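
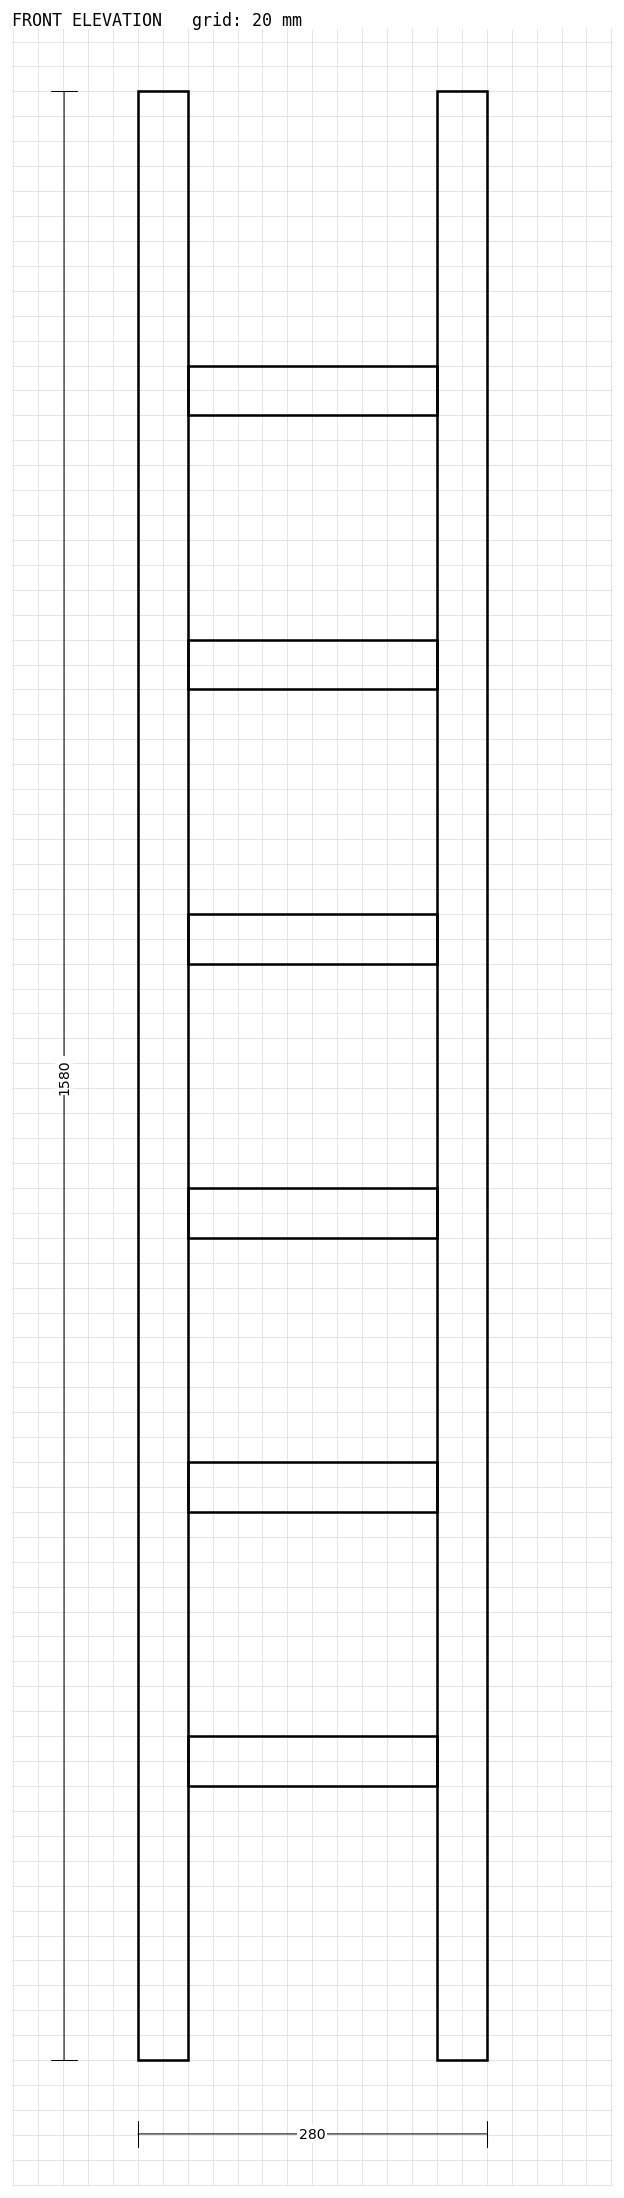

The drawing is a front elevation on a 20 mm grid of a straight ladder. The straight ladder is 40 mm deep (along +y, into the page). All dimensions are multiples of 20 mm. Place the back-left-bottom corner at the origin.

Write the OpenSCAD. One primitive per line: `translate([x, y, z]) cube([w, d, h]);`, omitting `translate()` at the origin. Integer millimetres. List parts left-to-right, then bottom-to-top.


cube([40, 40, 1580]);
translate([40, 0, 220]) cube([200, 40, 40]);
translate([40, 0, 440]) cube([200, 40, 40]);
translate([40, 0, 660]) cube([200, 40, 40]);
translate([40, 0, 880]) cube([200, 40, 40]);
translate([40, 0, 1100]) cube([200, 40, 40]);
translate([40, 0, 1320]) cube([200, 40, 40]);
translate([240, 0, 0]) cube([40, 40, 1580]);


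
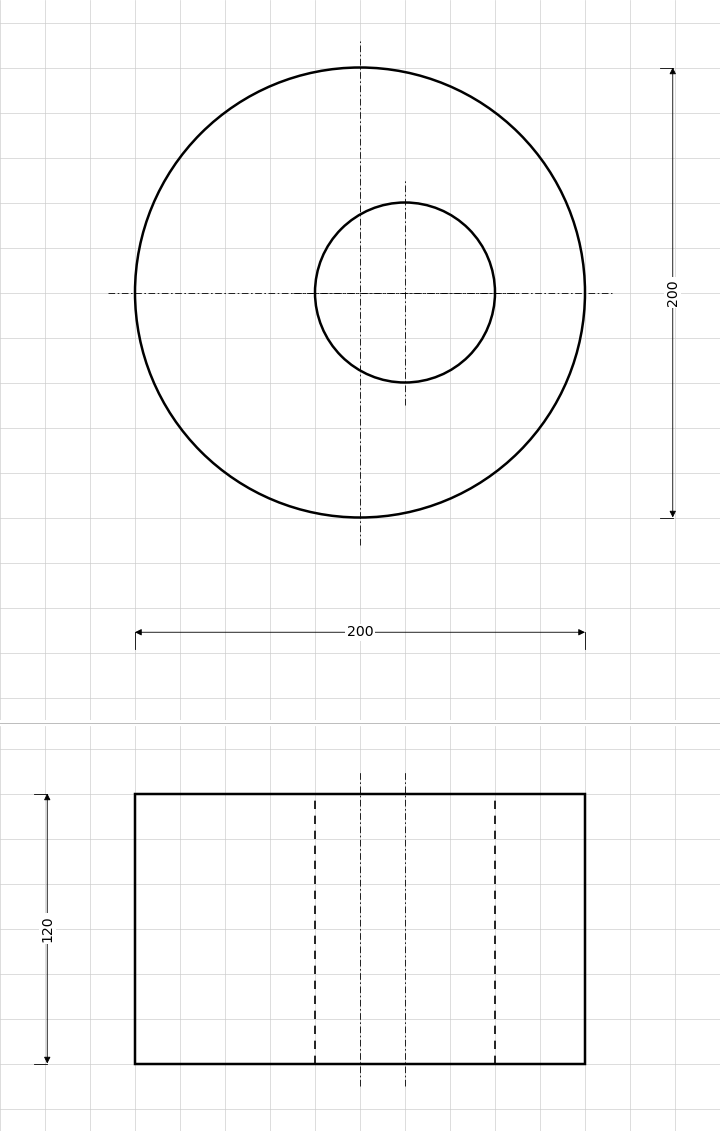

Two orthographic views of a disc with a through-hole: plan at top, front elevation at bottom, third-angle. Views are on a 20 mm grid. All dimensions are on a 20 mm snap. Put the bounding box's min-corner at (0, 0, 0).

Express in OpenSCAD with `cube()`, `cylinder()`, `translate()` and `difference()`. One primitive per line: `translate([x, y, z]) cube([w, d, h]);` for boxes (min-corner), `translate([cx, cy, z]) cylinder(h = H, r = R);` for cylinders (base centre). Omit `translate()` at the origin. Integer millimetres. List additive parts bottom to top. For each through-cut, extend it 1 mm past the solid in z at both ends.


difference() {
  translate([100, 100, 0]) cylinder(h = 120, r = 100);
  translate([120, 100, -1]) cylinder(h = 122, r = 40);
}


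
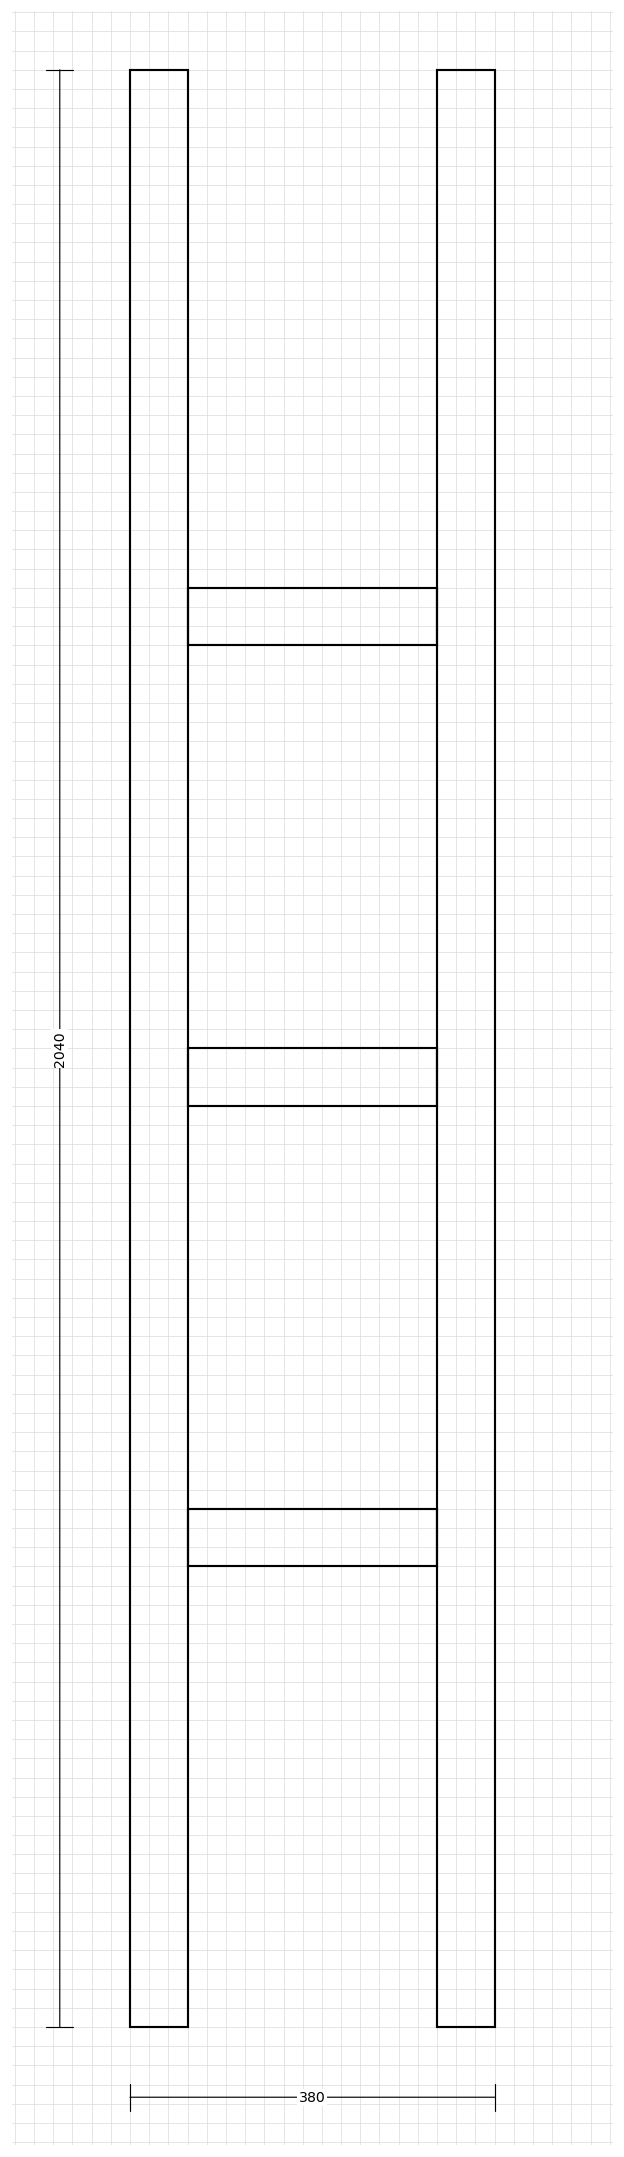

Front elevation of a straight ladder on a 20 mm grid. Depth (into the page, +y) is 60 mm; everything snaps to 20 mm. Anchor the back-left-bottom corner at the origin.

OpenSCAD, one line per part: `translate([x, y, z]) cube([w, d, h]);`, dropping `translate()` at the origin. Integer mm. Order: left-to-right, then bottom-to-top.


cube([60, 60, 2040]);
translate([60, 0, 480]) cube([260, 60, 60]);
translate([60, 0, 960]) cube([260, 60, 60]);
translate([60, 0, 1440]) cube([260, 60, 60]);
translate([320, 0, 0]) cube([60, 60, 2040]);


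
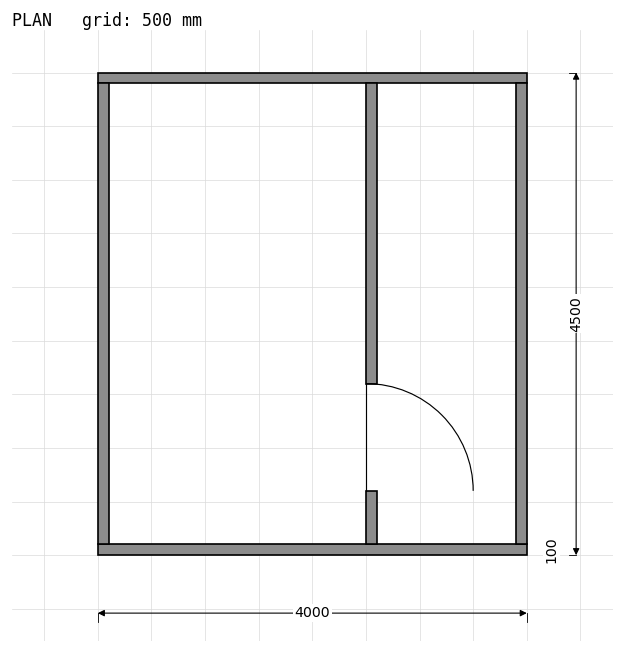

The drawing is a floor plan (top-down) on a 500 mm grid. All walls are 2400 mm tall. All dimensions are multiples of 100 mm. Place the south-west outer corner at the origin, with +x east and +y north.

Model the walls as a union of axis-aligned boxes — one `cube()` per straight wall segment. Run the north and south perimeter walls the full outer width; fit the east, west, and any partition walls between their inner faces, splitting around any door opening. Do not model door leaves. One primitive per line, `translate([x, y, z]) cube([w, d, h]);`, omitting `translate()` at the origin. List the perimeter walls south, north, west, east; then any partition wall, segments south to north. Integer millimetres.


cube([4000, 100, 2400]);
translate([0, 4400, 0]) cube([4000, 100, 2400]);
translate([0, 100, 0]) cube([100, 4300, 2400]);
translate([3900, 100, 0]) cube([100, 4300, 2400]);
translate([2500, 100, 0]) cube([100, 500, 2400]);
translate([2500, 1600, 0]) cube([100, 2800, 2400]);


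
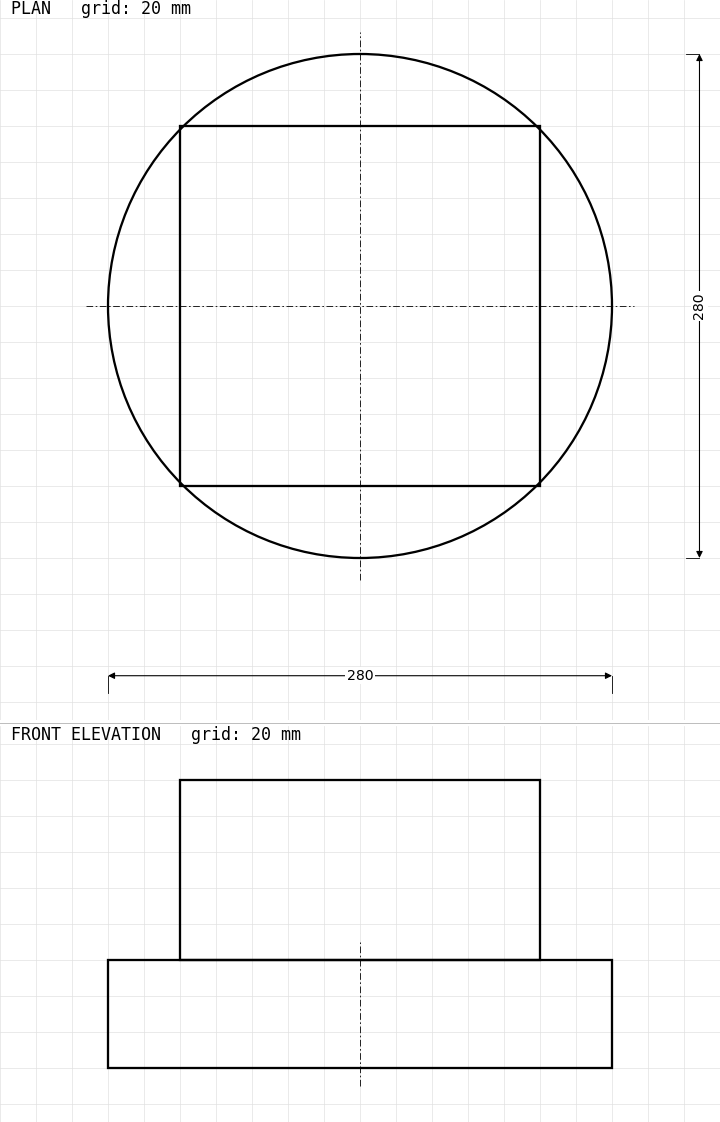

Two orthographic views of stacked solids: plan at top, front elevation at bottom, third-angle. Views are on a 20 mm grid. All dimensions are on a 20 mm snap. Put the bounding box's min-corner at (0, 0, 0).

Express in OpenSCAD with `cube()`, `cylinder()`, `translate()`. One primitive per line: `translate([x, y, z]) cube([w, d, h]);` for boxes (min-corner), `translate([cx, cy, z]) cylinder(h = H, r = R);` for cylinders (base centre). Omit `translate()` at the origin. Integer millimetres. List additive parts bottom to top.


translate([140, 140, 0]) cylinder(h = 60, r = 140);
translate([40, 40, 60]) cube([200, 200, 100]);


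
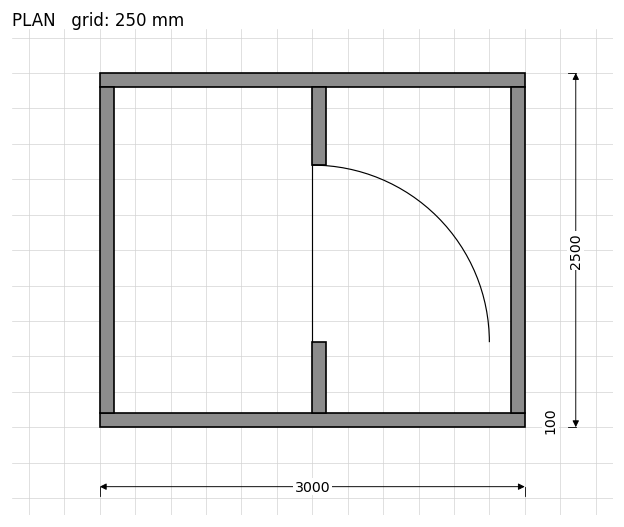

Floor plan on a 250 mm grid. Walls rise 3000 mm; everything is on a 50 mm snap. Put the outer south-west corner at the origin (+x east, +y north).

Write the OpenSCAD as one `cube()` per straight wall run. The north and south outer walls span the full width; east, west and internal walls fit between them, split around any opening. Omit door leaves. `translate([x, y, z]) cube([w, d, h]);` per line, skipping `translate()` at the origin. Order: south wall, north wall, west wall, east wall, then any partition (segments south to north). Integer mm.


cube([3000, 100, 3000]);
translate([0, 2400, 0]) cube([3000, 100, 3000]);
translate([0, 100, 0]) cube([100, 2300, 3000]);
translate([2900, 100, 0]) cube([100, 2300, 3000]);
translate([1500, 100, 0]) cube([100, 500, 3000]);
translate([1500, 1850, 0]) cube([100, 550, 3000]);


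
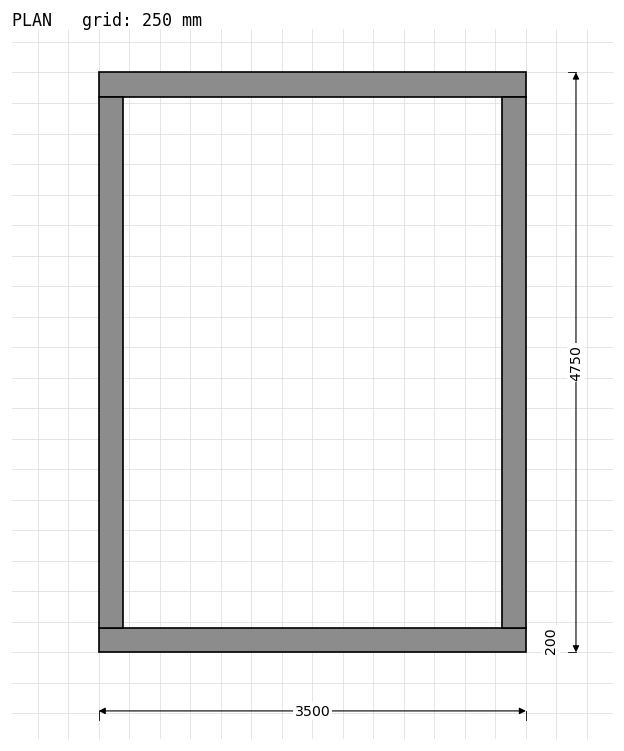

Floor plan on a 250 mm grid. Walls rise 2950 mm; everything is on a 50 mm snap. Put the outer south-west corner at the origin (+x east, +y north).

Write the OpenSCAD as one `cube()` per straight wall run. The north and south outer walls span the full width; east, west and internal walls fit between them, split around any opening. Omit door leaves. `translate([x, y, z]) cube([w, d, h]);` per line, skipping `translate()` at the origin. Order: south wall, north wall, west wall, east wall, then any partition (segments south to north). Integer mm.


cube([3500, 200, 2950]);
translate([0, 4550, 0]) cube([3500, 200, 2950]);
translate([0, 200, 0]) cube([200, 4350, 2950]);
translate([3300, 200, 0]) cube([200, 4350, 2950]);


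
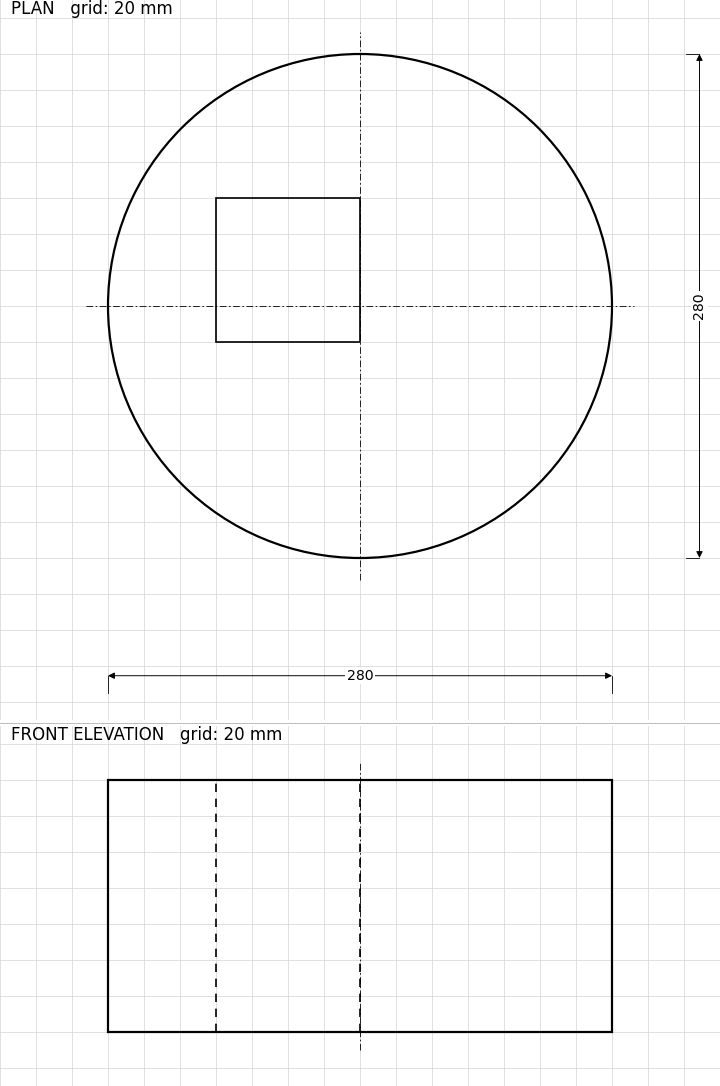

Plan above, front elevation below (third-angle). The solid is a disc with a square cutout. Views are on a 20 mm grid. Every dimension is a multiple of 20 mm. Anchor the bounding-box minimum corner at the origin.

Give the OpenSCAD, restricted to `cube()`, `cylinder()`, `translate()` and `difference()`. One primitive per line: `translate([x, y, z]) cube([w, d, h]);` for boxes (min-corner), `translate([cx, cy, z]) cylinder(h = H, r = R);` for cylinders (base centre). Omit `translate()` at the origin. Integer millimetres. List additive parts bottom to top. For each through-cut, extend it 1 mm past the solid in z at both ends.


difference() {
  translate([140, 140, 0]) cylinder(h = 140, r = 140);
  translate([60, 120, -1]) cube([80, 80, 142]);
}


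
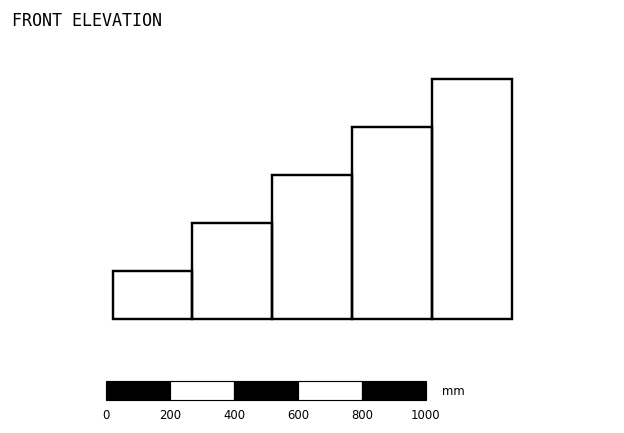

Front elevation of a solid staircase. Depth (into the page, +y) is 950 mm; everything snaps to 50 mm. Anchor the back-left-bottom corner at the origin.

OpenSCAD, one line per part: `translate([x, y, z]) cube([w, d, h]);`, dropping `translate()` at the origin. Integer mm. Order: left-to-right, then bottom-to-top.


cube([250, 950, 150]);
translate([250, 0, 0]) cube([250, 950, 300]);
translate([500, 0, 0]) cube([250, 950, 450]);
translate([750, 0, 0]) cube([250, 950, 600]);
translate([1000, 0, 0]) cube([250, 950, 750]);


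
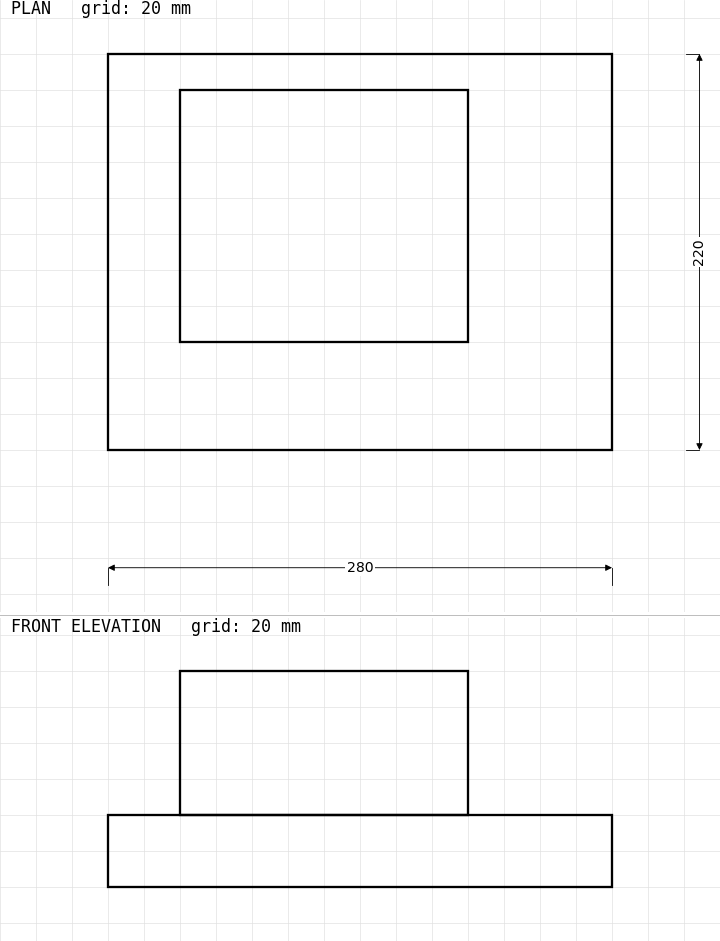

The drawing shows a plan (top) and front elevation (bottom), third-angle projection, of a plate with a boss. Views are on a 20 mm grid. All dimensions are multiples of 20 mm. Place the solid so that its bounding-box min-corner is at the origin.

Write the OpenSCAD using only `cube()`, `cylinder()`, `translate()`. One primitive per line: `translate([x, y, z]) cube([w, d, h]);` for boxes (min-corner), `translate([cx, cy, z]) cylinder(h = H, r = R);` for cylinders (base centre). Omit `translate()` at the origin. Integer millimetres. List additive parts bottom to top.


cube([280, 220, 40]);
translate([40, 60, 40]) cube([160, 140, 80]);


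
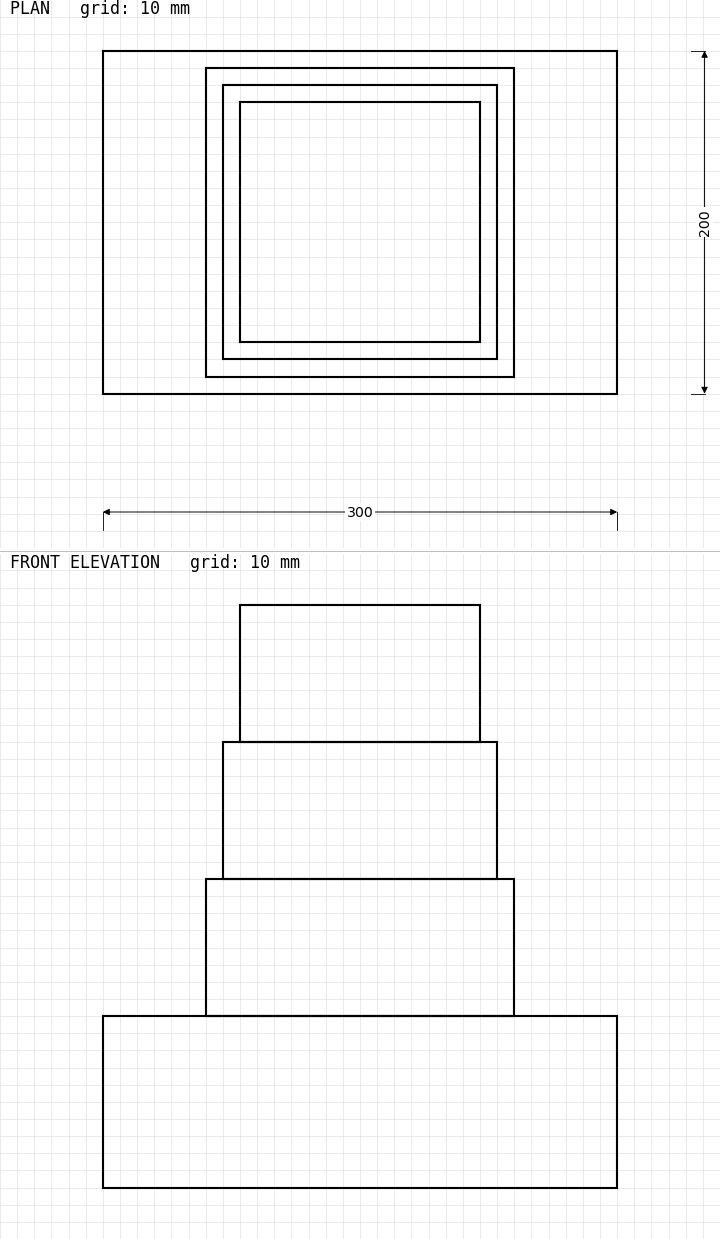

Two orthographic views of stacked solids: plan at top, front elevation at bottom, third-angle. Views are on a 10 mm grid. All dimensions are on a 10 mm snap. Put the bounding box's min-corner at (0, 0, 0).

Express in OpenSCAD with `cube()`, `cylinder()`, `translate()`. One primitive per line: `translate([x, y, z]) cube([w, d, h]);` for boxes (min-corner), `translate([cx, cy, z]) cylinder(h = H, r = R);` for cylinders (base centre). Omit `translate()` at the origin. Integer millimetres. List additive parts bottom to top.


cube([300, 200, 100]);
translate([60, 10, 100]) cube([180, 180, 80]);
translate([70, 20, 180]) cube([160, 160, 80]);
translate([80, 30, 260]) cube([140, 140, 80]);


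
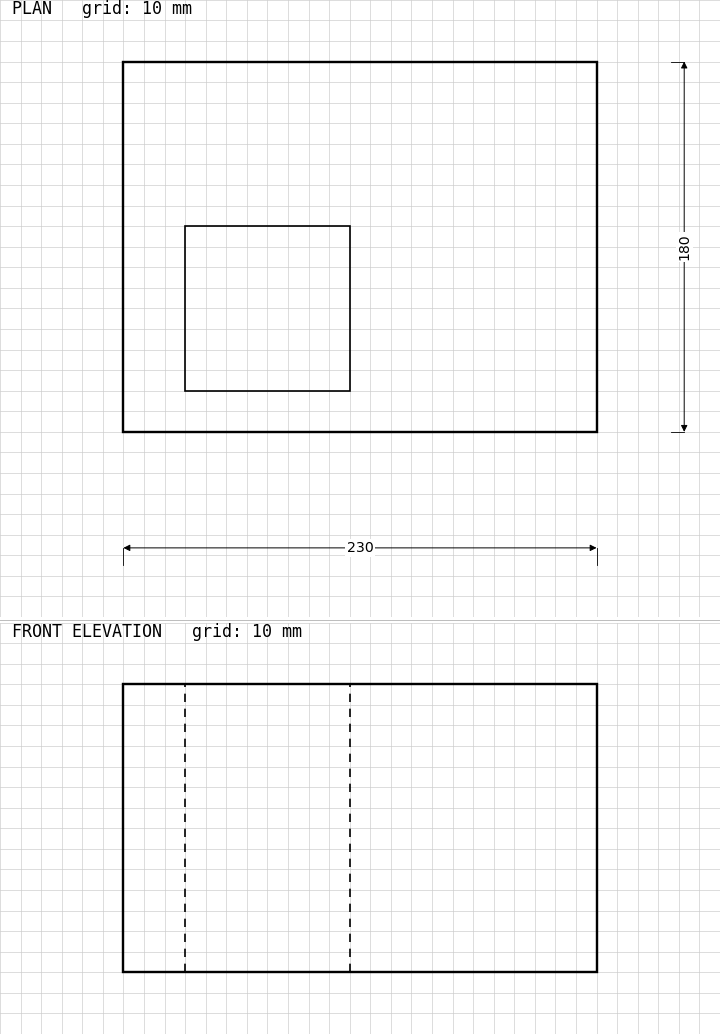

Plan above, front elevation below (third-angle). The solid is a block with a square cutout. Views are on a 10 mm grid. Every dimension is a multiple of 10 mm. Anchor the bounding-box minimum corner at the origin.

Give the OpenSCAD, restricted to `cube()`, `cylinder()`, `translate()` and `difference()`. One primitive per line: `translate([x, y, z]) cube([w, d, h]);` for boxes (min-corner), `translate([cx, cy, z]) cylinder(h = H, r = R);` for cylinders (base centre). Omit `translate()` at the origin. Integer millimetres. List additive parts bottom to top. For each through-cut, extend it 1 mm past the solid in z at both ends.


difference() {
  cube([230, 180, 140]);
  translate([30, 20, -1]) cube([80, 80, 142]);
}


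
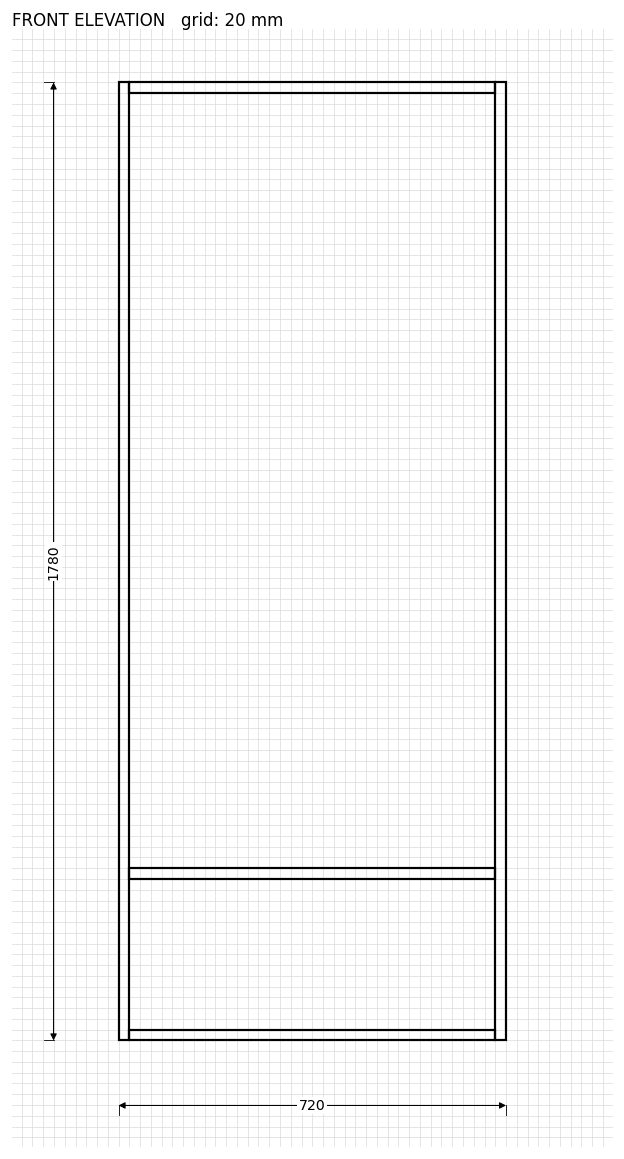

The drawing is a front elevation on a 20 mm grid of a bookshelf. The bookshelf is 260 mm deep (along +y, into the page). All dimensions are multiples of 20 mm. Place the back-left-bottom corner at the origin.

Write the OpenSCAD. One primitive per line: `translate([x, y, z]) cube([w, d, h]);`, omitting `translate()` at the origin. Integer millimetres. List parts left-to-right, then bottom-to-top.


cube([20, 260, 1780]);
translate([20, 0, 0]) cube([680, 260, 20]);
translate([20, 0, 300]) cube([680, 260, 20]);
translate([20, 0, 1760]) cube([680, 260, 20]);
translate([700, 0, 0]) cube([20, 260, 1780]);


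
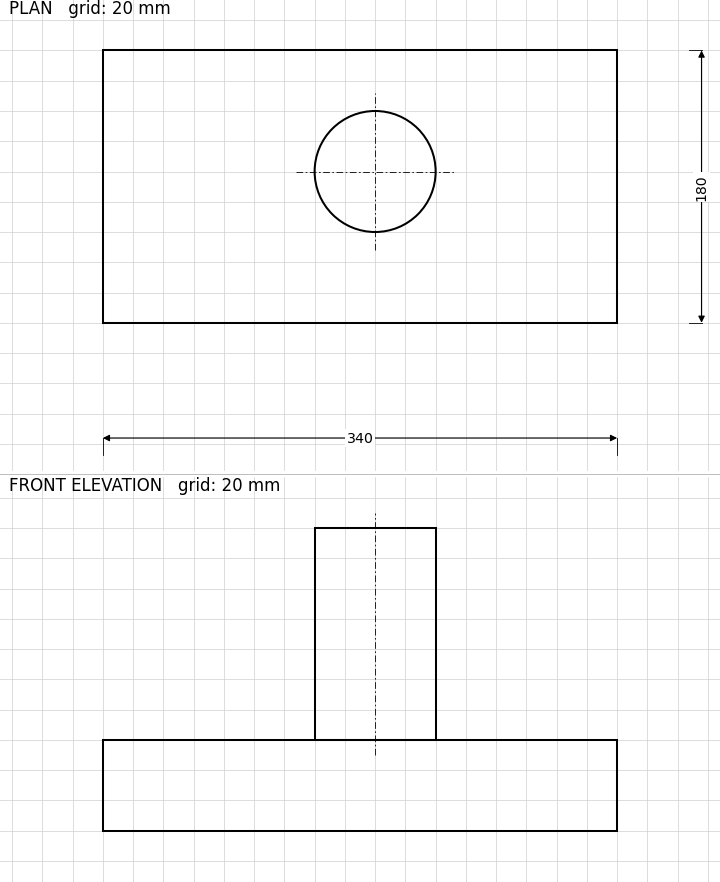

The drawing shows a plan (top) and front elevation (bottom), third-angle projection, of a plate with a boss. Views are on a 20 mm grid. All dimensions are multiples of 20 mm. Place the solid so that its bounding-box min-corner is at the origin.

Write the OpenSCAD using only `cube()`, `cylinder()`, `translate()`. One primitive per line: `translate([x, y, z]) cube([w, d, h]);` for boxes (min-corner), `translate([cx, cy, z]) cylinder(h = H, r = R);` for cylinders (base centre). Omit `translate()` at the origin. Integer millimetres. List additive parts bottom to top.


cube([340, 180, 60]);
translate([180, 100, 60]) cylinder(h = 140, r = 40);


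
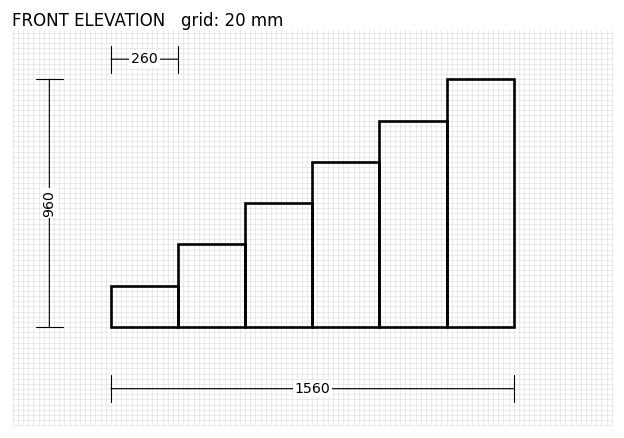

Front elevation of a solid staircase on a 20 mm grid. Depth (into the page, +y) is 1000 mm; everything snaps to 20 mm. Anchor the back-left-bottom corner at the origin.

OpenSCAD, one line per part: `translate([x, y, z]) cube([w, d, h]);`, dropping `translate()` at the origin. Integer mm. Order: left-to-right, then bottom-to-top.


cube([260, 1000, 160]);
translate([260, 0, 0]) cube([260, 1000, 320]);
translate([520, 0, 0]) cube([260, 1000, 480]);
translate([780, 0, 0]) cube([260, 1000, 640]);
translate([1040, 0, 0]) cube([260, 1000, 800]);
translate([1300, 0, 0]) cube([260, 1000, 960]);


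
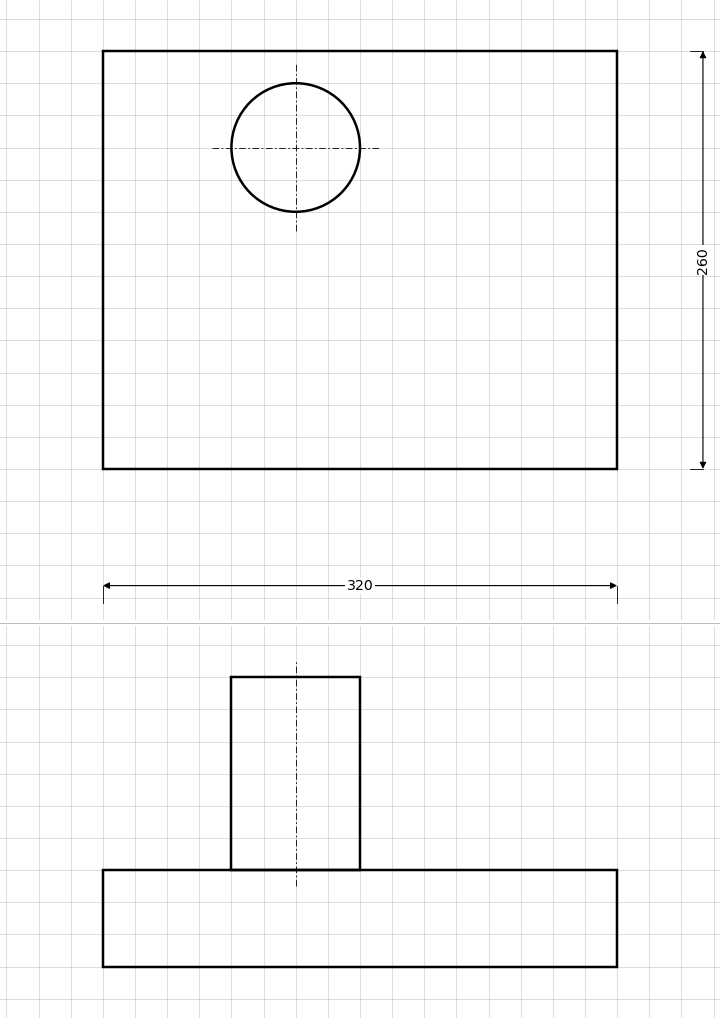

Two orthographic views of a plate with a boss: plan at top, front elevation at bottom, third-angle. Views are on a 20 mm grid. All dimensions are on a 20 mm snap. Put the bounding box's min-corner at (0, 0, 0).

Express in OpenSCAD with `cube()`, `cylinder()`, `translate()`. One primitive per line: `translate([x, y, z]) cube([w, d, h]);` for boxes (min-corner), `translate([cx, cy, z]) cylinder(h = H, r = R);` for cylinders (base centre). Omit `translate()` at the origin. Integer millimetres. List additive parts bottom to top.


cube([320, 260, 60]);
translate([120, 200, 60]) cylinder(h = 120, r = 40);


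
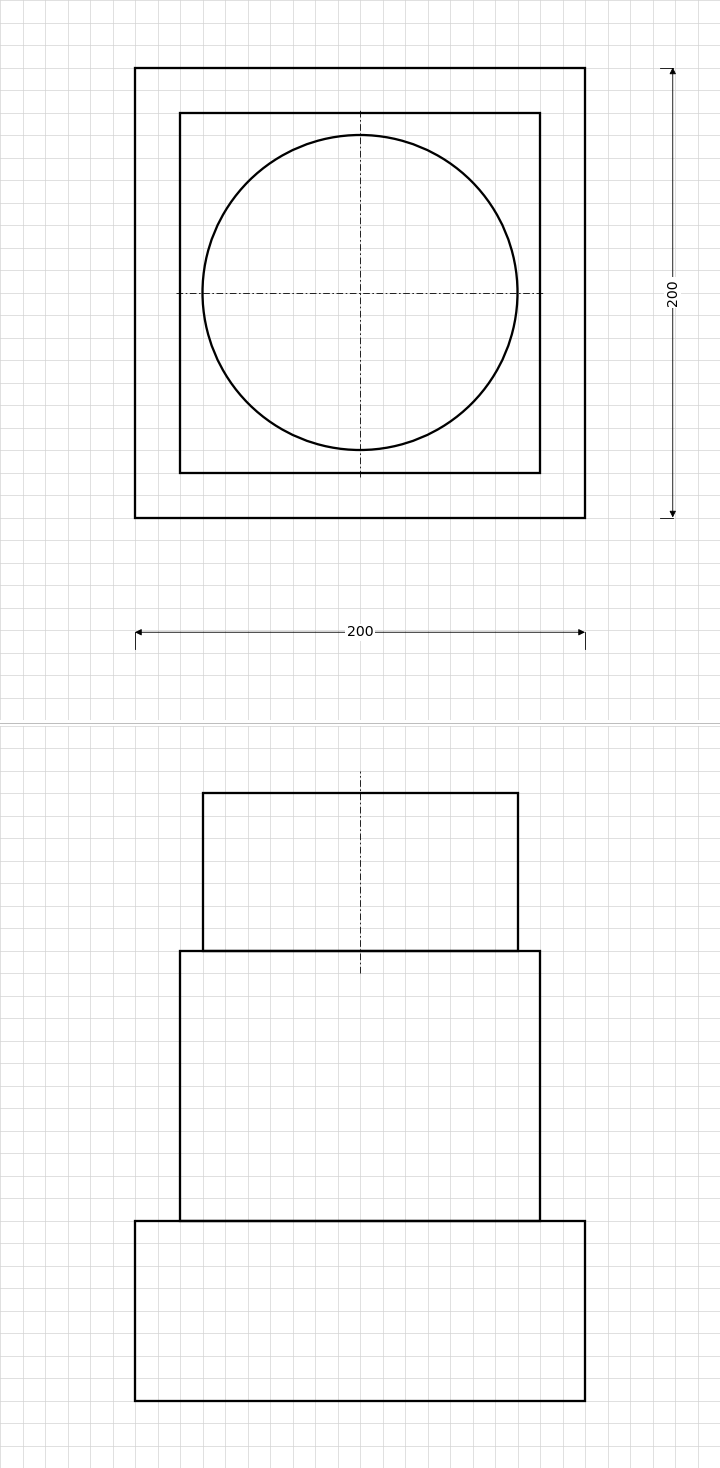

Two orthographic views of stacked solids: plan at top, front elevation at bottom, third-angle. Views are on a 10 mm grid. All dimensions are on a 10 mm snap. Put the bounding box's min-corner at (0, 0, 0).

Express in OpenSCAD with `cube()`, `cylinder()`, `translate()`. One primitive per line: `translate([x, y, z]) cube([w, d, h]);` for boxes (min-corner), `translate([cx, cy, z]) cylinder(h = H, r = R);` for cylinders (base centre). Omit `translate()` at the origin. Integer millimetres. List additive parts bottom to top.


cube([200, 200, 80]);
translate([20, 20, 80]) cube([160, 160, 120]);
translate([100, 100, 200]) cylinder(h = 70, r = 70);


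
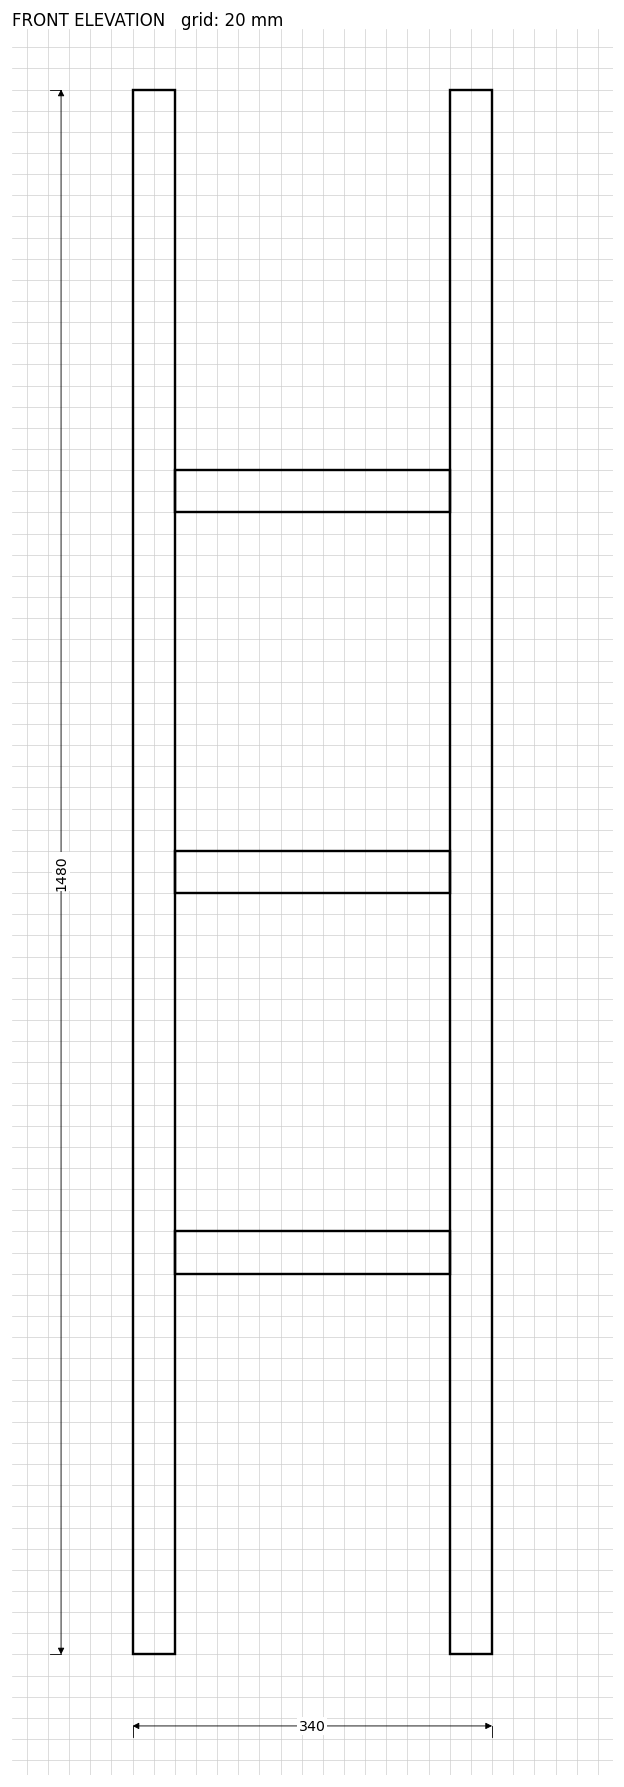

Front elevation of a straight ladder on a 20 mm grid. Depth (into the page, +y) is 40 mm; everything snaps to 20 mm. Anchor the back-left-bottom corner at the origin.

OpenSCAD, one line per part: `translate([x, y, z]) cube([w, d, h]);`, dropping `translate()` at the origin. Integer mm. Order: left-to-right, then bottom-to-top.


cube([40, 40, 1480]);
translate([40, 0, 360]) cube([260, 40, 40]);
translate([40, 0, 720]) cube([260, 40, 40]);
translate([40, 0, 1080]) cube([260, 40, 40]);
translate([300, 0, 0]) cube([40, 40, 1480]);


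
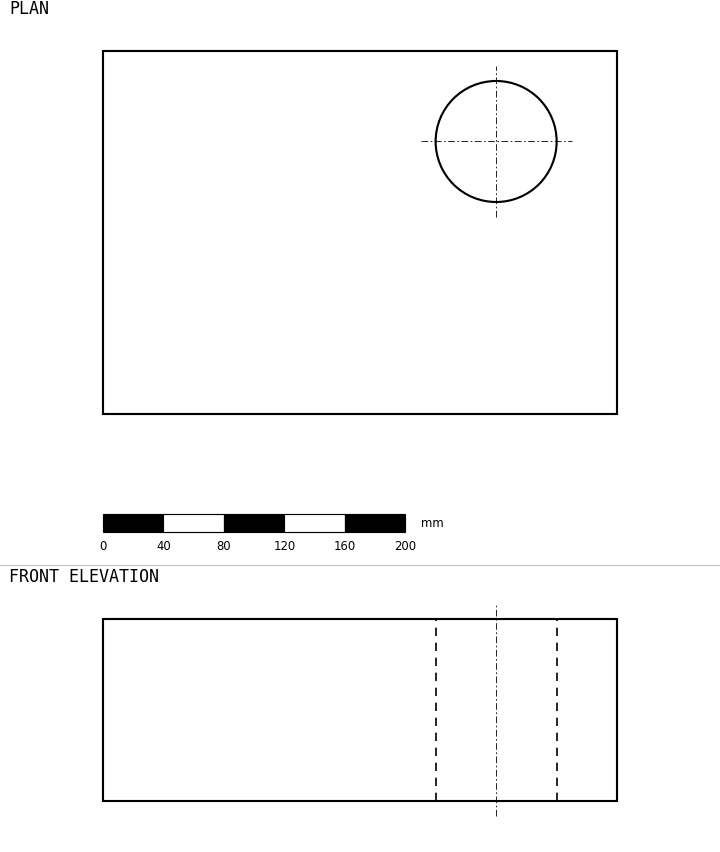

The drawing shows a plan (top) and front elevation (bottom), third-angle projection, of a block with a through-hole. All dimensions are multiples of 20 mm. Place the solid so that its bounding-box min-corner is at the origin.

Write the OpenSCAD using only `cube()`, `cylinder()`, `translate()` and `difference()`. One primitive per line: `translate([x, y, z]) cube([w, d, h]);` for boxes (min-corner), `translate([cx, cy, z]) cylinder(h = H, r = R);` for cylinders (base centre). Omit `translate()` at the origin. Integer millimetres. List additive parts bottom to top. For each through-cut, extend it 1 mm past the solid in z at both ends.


difference() {
  cube([340, 240, 120]);
  translate([260, 180, -1]) cylinder(h = 122, r = 40);
}


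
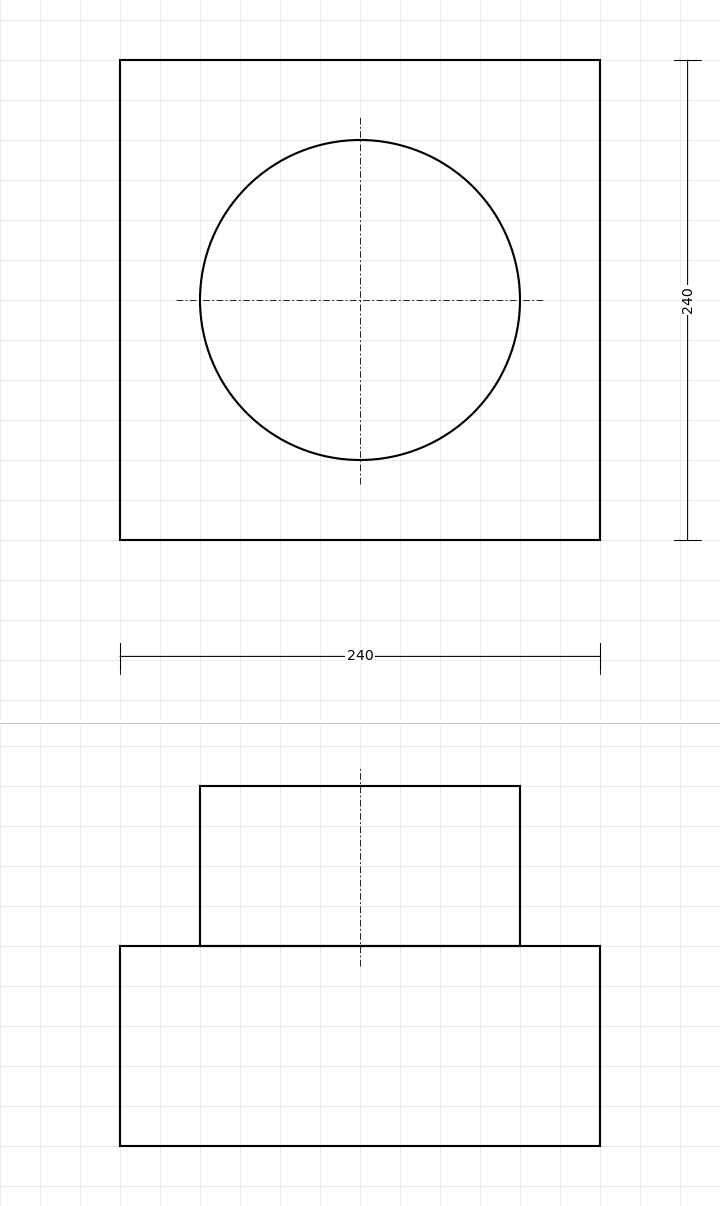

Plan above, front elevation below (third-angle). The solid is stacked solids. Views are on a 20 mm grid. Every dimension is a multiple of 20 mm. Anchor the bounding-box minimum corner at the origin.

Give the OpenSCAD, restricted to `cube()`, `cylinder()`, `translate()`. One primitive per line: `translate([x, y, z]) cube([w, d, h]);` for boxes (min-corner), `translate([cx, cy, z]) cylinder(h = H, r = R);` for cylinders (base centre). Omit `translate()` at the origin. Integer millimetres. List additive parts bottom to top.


cube([240, 240, 100]);
translate([120, 120, 100]) cylinder(h = 80, r = 80);


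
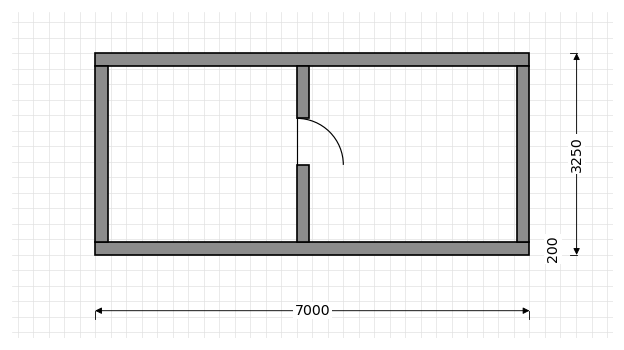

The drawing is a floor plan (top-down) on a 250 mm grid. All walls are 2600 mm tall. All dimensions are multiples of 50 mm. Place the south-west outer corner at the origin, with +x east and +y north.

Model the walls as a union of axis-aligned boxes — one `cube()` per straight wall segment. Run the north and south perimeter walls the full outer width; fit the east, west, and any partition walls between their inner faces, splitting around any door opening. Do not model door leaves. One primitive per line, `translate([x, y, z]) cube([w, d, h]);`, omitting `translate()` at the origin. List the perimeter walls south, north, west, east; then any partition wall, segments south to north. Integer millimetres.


cube([7000, 200, 2600]);
translate([0, 3050, 0]) cube([7000, 200, 2600]);
translate([0, 200, 0]) cube([200, 2850, 2600]);
translate([6800, 200, 0]) cube([200, 2850, 2600]);
translate([3250, 200, 0]) cube([200, 1250, 2600]);
translate([3250, 2200, 0]) cube([200, 850, 2600]);


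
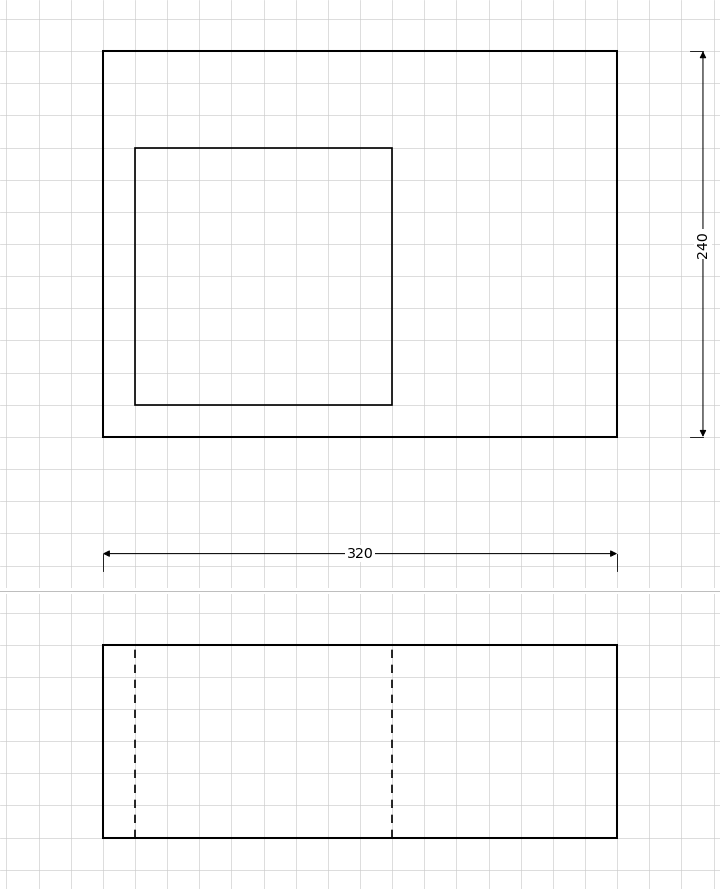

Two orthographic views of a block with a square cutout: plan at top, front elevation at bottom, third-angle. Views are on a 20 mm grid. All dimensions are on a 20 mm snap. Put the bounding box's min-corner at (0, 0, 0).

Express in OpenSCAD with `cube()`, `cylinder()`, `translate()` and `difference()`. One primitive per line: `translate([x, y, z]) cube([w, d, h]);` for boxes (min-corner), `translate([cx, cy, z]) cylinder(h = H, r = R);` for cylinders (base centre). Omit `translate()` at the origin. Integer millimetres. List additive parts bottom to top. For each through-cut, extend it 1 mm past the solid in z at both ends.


difference() {
  cube([320, 240, 120]);
  translate([20, 20, -1]) cube([160, 160, 122]);
}


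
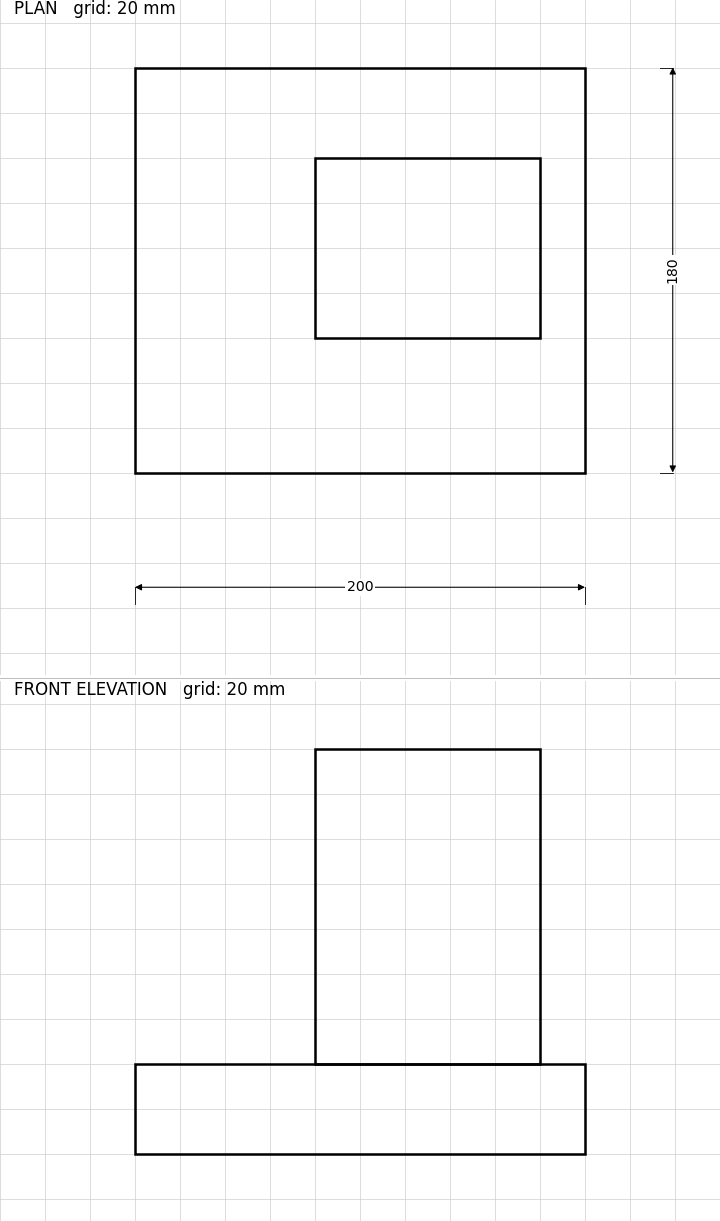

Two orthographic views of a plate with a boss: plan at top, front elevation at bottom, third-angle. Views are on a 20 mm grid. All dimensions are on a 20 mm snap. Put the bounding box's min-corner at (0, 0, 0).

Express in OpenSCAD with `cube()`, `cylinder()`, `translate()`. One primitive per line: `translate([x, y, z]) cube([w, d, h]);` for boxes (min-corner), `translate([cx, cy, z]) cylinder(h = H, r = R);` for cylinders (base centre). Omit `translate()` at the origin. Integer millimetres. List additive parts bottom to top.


cube([200, 180, 40]);
translate([80, 60, 40]) cube([100, 80, 140]);


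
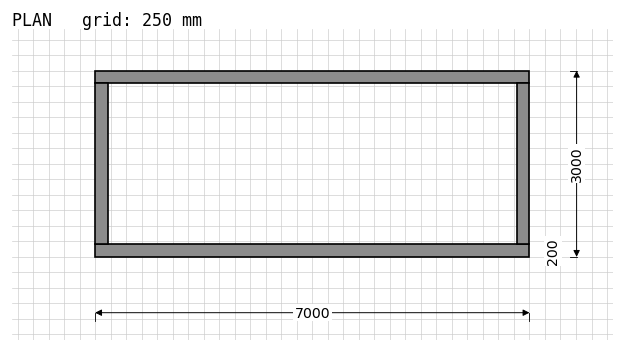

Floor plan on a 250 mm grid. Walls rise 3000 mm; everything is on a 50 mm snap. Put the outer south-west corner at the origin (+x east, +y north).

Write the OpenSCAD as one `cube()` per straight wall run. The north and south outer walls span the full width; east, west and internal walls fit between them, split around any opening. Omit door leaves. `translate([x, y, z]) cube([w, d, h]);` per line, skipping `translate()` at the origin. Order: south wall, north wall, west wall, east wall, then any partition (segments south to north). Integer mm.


cube([7000, 200, 3000]);
translate([0, 2800, 0]) cube([7000, 200, 3000]);
translate([0, 200, 0]) cube([200, 2600, 3000]);
translate([6800, 200, 0]) cube([200, 2600, 3000]);


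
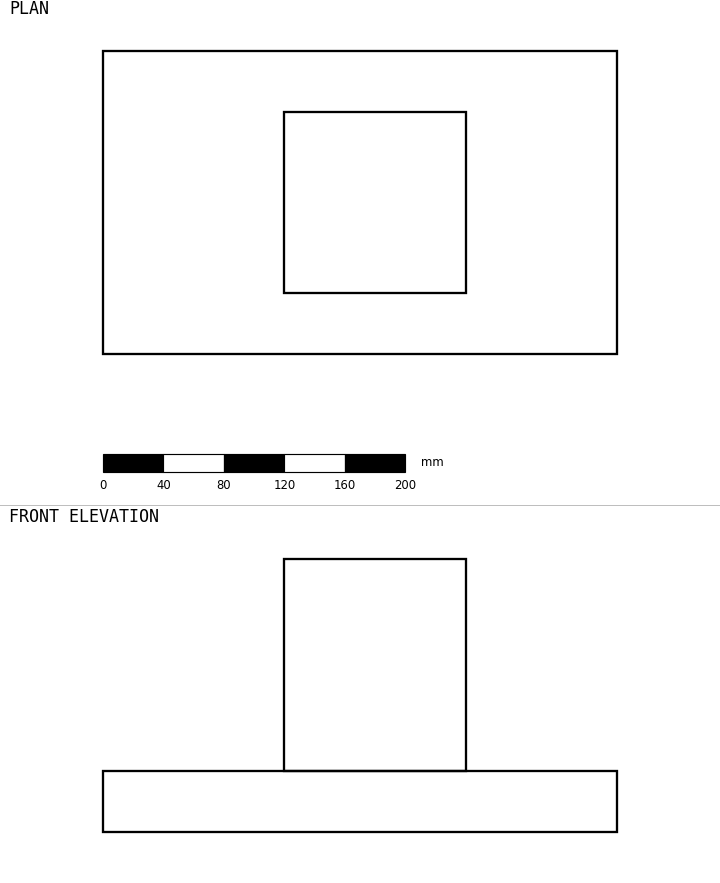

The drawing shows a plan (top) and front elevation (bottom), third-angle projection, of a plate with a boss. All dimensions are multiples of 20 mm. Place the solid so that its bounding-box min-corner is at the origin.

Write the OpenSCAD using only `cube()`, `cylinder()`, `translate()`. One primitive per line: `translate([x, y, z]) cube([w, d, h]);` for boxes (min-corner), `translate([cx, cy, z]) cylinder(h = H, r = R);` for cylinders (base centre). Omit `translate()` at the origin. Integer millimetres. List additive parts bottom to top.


cube([340, 200, 40]);
translate([120, 40, 40]) cube([120, 120, 140]);


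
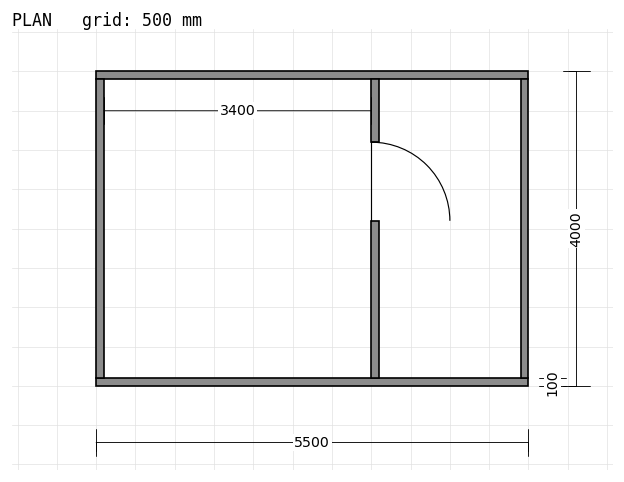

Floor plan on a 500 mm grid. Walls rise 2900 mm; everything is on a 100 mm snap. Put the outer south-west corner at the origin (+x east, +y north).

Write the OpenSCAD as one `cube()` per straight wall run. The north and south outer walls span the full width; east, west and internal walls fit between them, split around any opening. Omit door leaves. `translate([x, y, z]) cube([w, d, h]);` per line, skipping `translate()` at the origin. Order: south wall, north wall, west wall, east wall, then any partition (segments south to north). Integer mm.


cube([5500, 100, 2900]);
translate([0, 3900, 0]) cube([5500, 100, 2900]);
translate([0, 100, 0]) cube([100, 3800, 2900]);
translate([5400, 100, 0]) cube([100, 3800, 2900]);
translate([3500, 100, 0]) cube([100, 2000, 2900]);
translate([3500, 3100, 0]) cube([100, 800, 2900]);


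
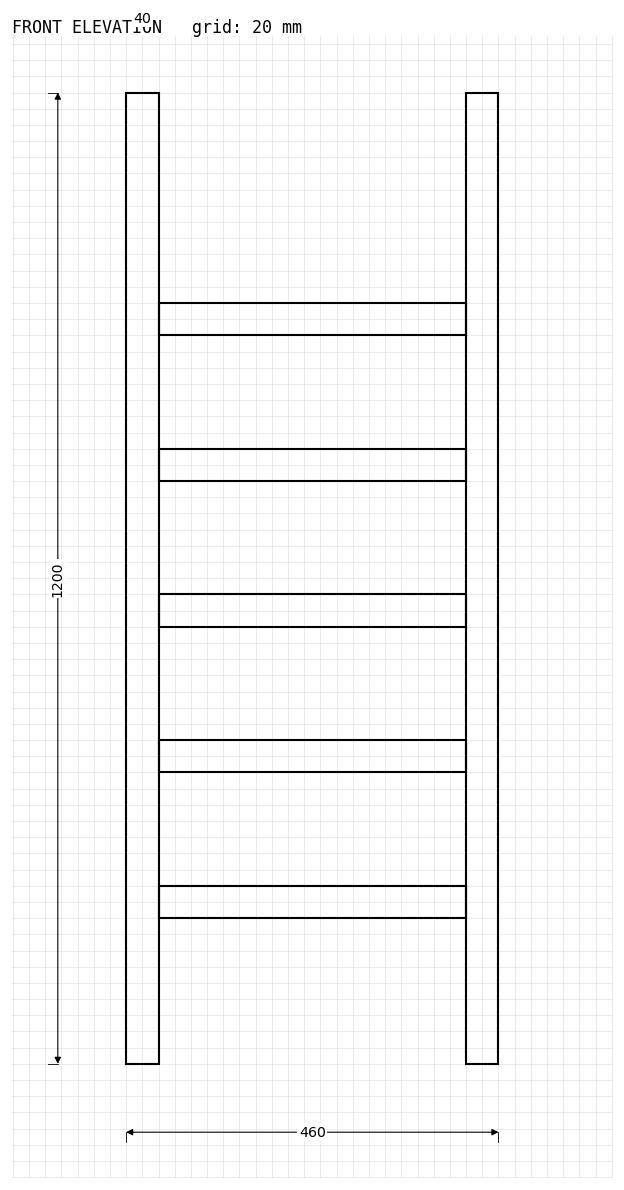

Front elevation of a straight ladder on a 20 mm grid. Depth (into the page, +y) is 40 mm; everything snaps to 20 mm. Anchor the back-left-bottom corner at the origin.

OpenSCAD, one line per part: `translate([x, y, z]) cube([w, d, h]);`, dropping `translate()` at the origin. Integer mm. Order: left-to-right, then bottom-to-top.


cube([40, 40, 1200]);
translate([40, 0, 180]) cube([380, 40, 40]);
translate([40, 0, 360]) cube([380, 40, 40]);
translate([40, 0, 540]) cube([380, 40, 40]);
translate([40, 0, 720]) cube([380, 40, 40]);
translate([40, 0, 900]) cube([380, 40, 40]);
translate([420, 0, 0]) cube([40, 40, 1200]);


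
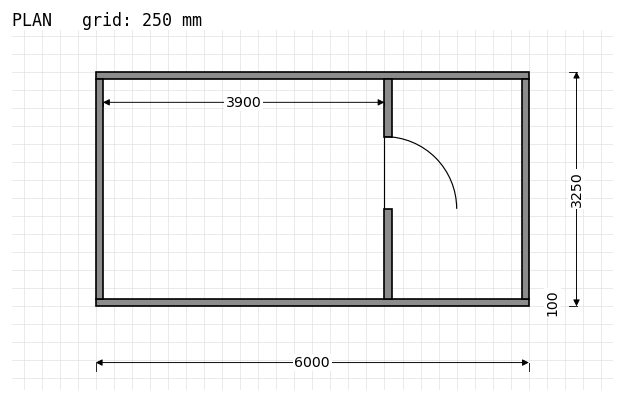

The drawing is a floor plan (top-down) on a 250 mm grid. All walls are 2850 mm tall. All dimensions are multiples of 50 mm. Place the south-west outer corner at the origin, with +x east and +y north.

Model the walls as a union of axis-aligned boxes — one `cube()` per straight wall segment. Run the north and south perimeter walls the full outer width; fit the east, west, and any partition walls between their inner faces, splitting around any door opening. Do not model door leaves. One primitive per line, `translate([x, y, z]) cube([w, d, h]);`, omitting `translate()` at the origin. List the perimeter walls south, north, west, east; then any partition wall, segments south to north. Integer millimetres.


cube([6000, 100, 2850]);
translate([0, 3150, 0]) cube([6000, 100, 2850]);
translate([0, 100, 0]) cube([100, 3050, 2850]);
translate([5900, 100, 0]) cube([100, 3050, 2850]);
translate([4000, 100, 0]) cube([100, 1250, 2850]);
translate([4000, 2350, 0]) cube([100, 800, 2850]);


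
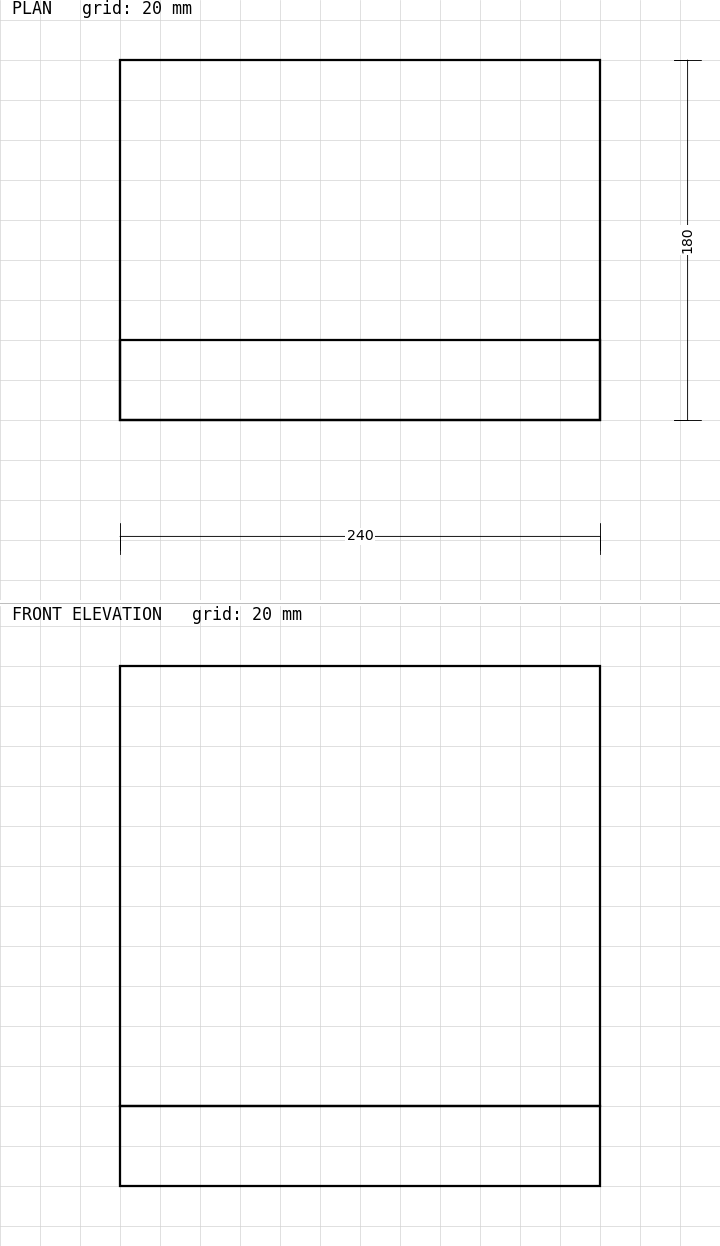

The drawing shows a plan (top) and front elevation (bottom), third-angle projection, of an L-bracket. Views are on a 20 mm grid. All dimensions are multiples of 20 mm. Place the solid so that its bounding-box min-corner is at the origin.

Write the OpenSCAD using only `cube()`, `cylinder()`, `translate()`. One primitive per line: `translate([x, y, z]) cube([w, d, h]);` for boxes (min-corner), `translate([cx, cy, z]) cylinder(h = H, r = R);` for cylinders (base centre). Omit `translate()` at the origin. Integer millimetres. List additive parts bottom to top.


cube([240, 180, 40]);
translate([0, 0, 40]) cube([240, 40, 220]);


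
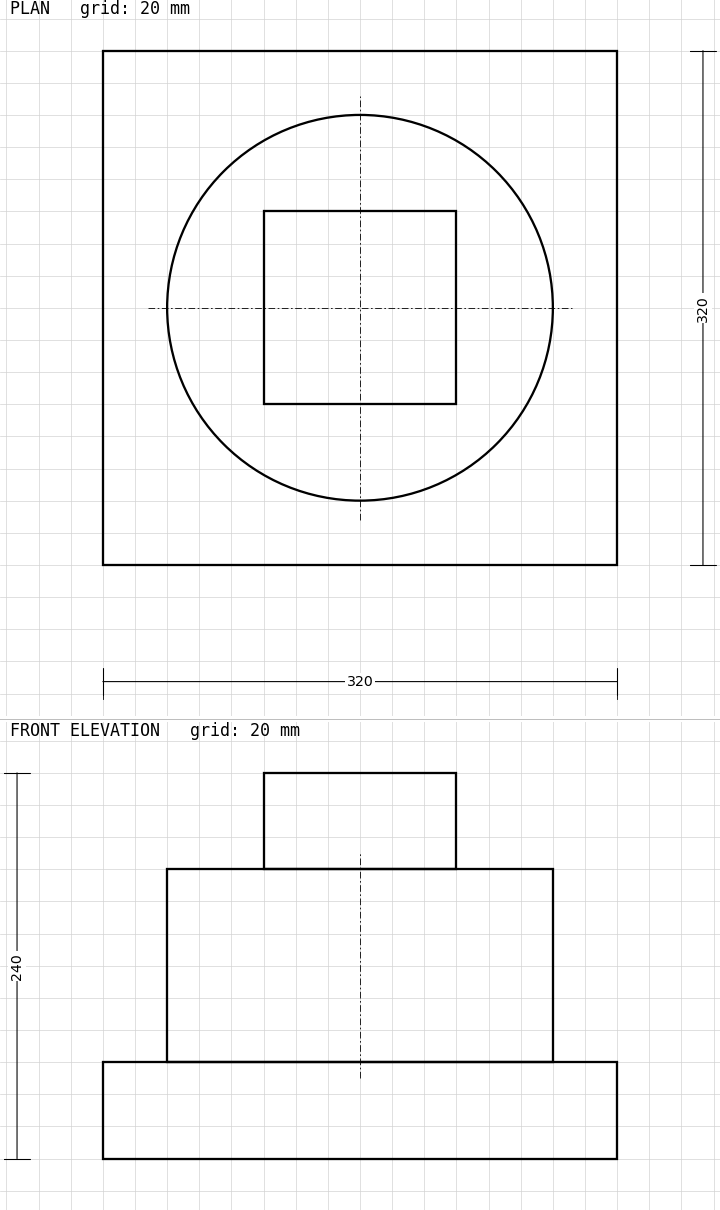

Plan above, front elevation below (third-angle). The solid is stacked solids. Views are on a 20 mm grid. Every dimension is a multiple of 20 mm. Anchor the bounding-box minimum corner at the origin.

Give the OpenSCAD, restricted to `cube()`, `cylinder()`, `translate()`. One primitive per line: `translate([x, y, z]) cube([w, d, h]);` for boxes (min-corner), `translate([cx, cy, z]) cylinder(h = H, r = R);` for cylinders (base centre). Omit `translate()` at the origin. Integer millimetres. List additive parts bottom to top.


cube([320, 320, 60]);
translate([160, 160, 60]) cylinder(h = 120, r = 120);
translate([100, 100, 180]) cube([120, 120, 60]);


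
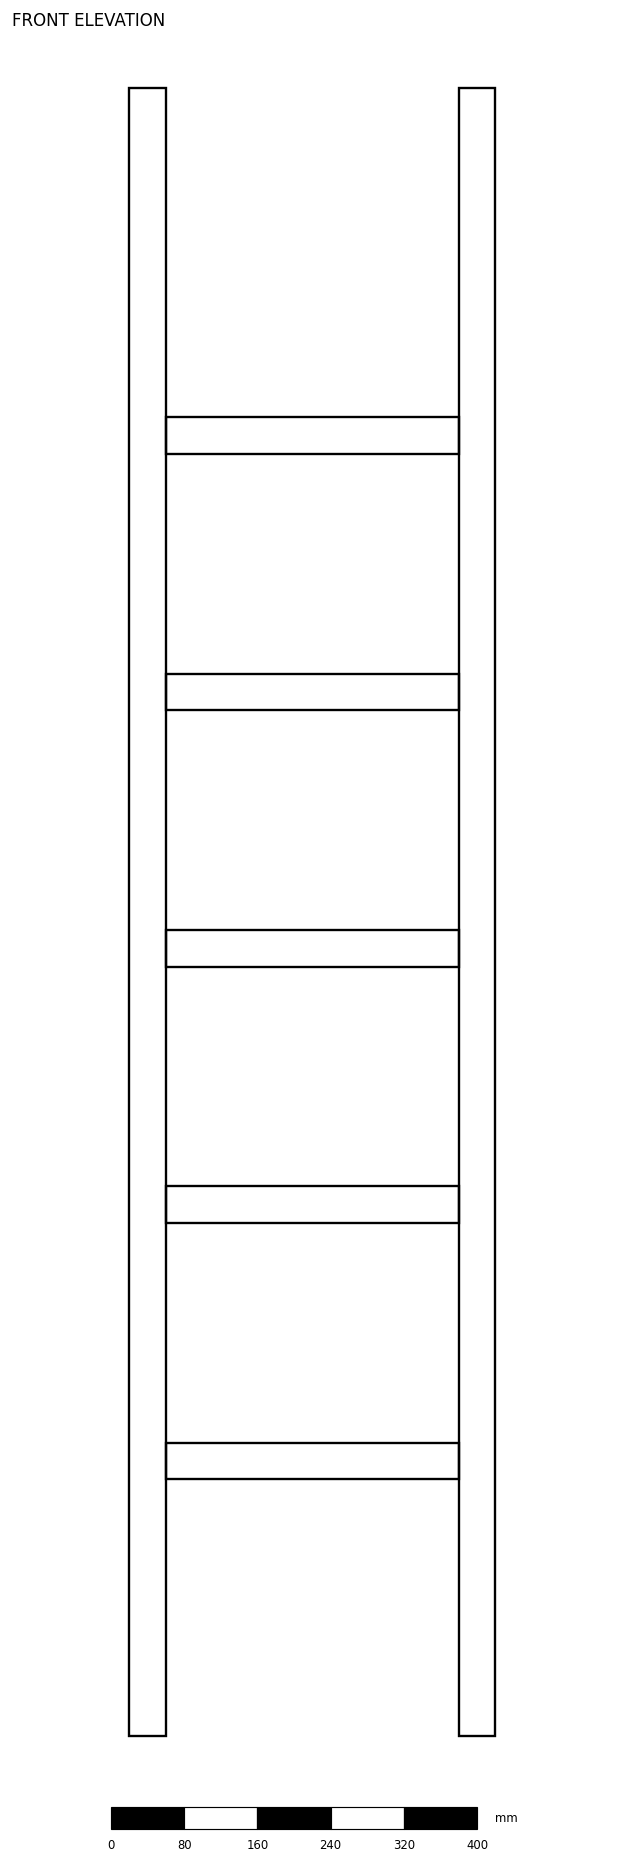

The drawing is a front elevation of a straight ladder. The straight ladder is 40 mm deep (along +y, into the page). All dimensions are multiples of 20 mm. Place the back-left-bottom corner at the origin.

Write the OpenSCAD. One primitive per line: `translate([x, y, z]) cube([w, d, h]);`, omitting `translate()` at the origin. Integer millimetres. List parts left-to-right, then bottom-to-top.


cube([40, 40, 1800]);
translate([40, 0, 280]) cube([320, 40, 40]);
translate([40, 0, 560]) cube([320, 40, 40]);
translate([40, 0, 840]) cube([320, 40, 40]);
translate([40, 0, 1120]) cube([320, 40, 40]);
translate([40, 0, 1400]) cube([320, 40, 40]);
translate([360, 0, 0]) cube([40, 40, 1800]);


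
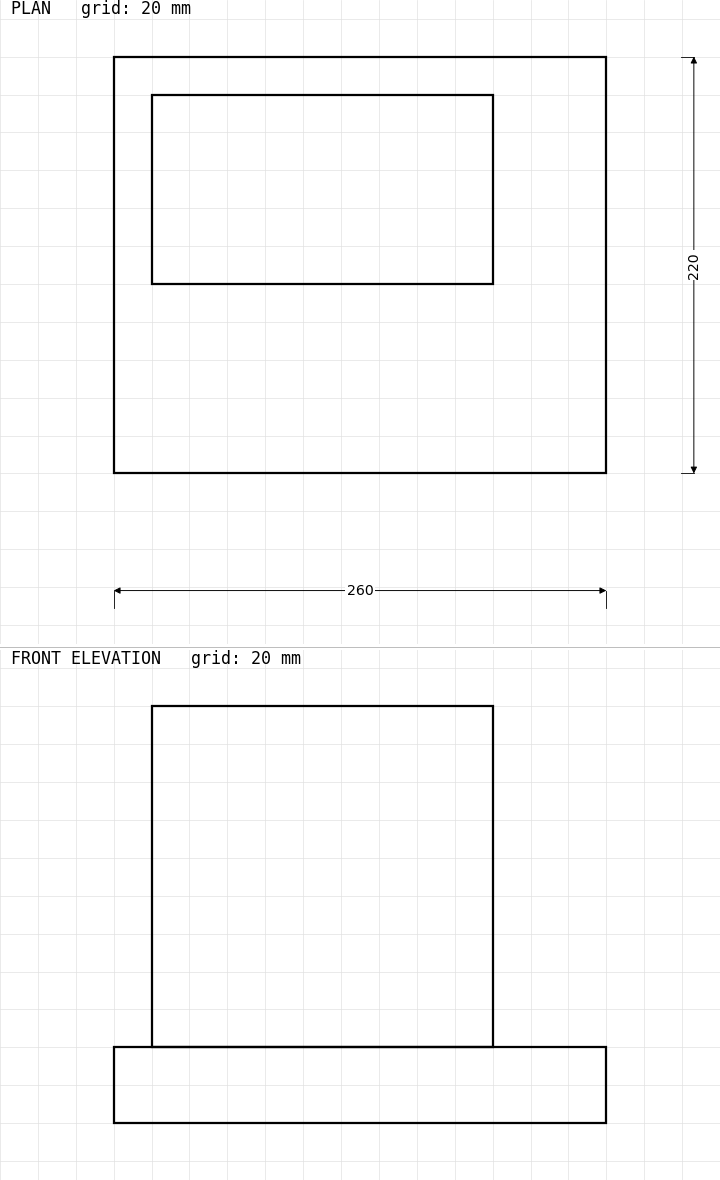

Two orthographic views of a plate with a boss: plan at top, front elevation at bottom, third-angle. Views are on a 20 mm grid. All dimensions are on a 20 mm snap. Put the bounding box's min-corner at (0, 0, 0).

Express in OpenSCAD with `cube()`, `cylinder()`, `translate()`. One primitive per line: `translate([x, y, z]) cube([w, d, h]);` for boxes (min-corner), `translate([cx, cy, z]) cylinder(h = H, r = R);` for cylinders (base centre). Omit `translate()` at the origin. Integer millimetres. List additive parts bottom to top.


cube([260, 220, 40]);
translate([20, 100, 40]) cube([180, 100, 180]);


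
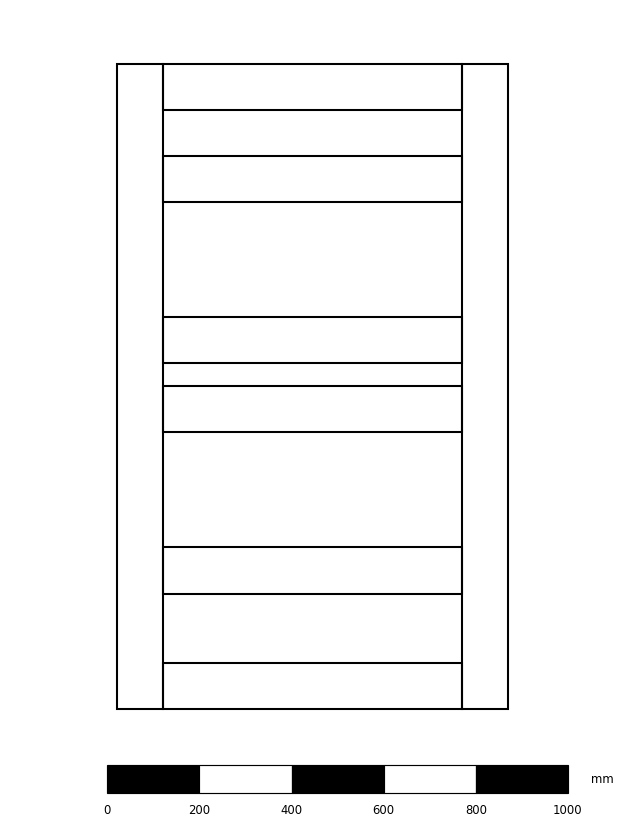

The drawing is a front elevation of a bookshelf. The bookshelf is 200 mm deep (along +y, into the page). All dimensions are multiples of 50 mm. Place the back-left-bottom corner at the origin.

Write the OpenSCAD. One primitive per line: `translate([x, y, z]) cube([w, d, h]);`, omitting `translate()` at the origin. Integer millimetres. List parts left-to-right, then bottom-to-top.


cube([100, 200, 1400]);
translate([100, 0, 0]) cube([650, 200, 100]);
translate([100, 0, 250]) cube([650, 200, 100]);
translate([100, 0, 600]) cube([650, 200, 100]);
translate([100, 0, 750]) cube([650, 200, 100]);
translate([100, 0, 1100]) cube([650, 200, 100]);
translate([100, 0, 1300]) cube([650, 200, 100]);
translate([750, 0, 0]) cube([100, 200, 1400]);
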